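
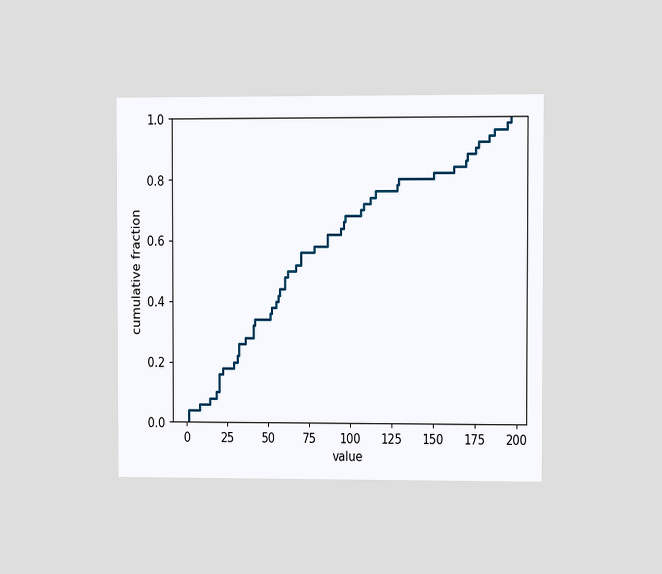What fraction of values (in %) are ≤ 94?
The chart is viewed at a slight angle. At x=94 the ECDF step is at 64%.

64%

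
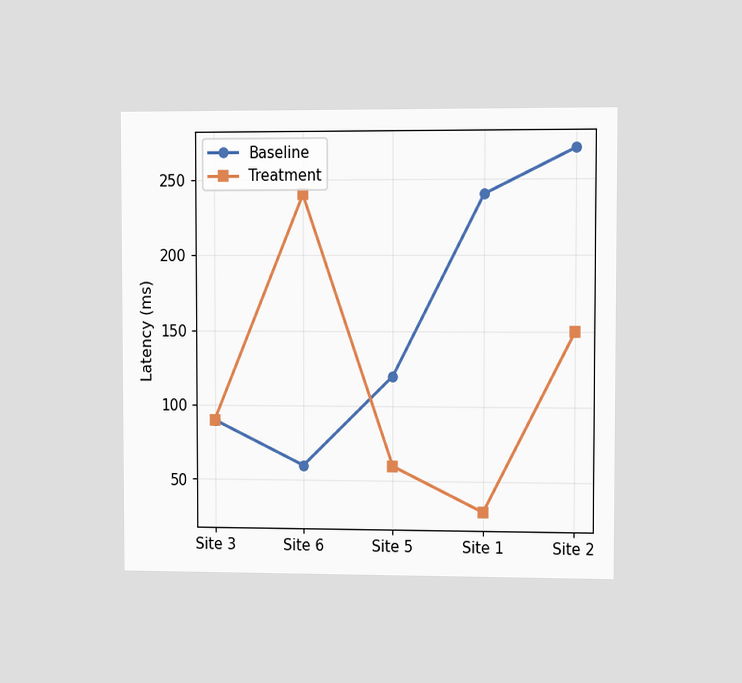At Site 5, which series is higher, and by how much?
The chart is viewed at a slight angle. At Site 5, Baseline sits above the other line by 60ms.

Baseline, by 60ms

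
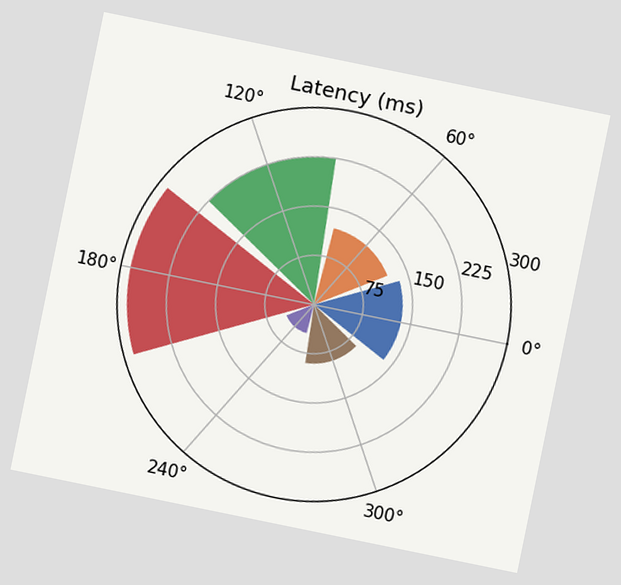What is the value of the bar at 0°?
135ms

The chart is tilted about 12° clockwise. The bar at 0° reaches 135ms on the radial axis.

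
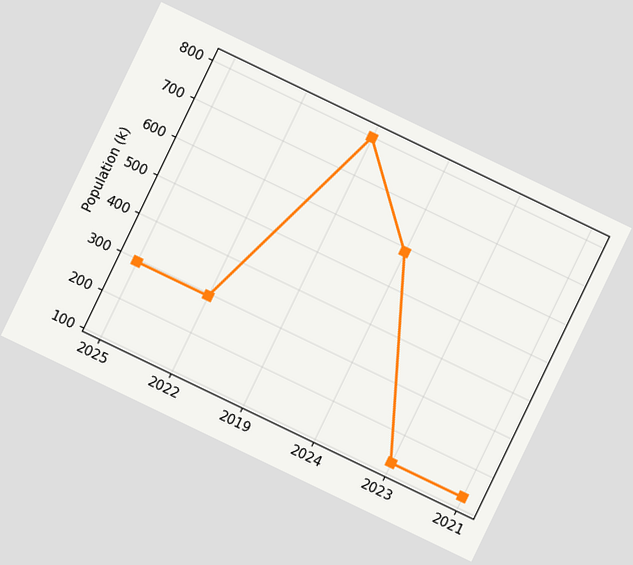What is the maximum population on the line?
The chart is tilted about 26° clockwise. The highest point is at 2019, and reading across to the y-axis gives 798k.

798k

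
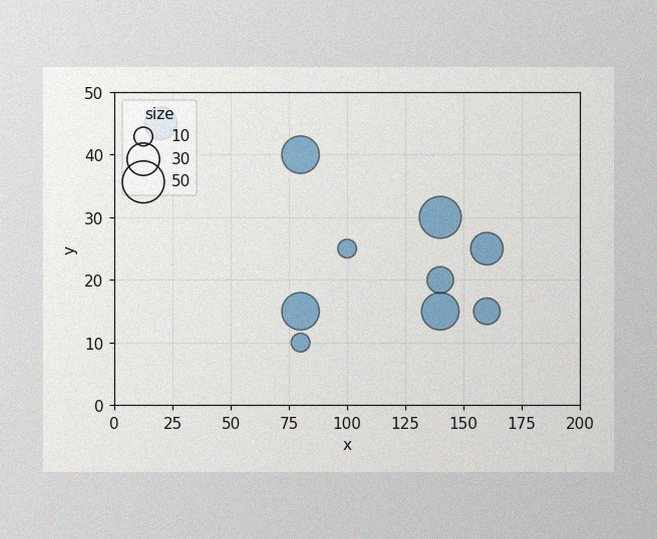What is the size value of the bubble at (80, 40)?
The image has some photo noise and uneven lighting. Matching the bubble at (80, 40) against the size legend gives 40.

40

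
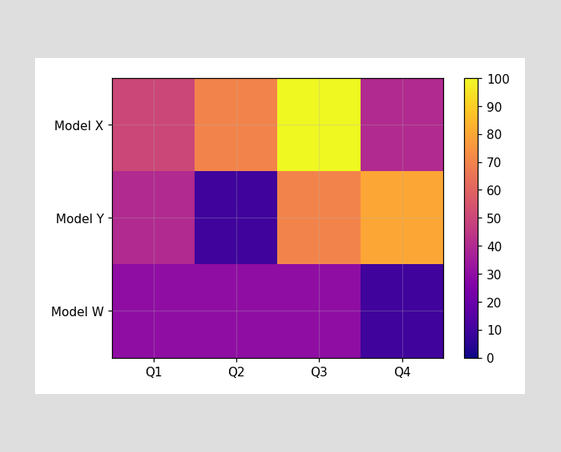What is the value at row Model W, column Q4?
Matching cell (Model W, Q4) against the colorbar gives 10.

10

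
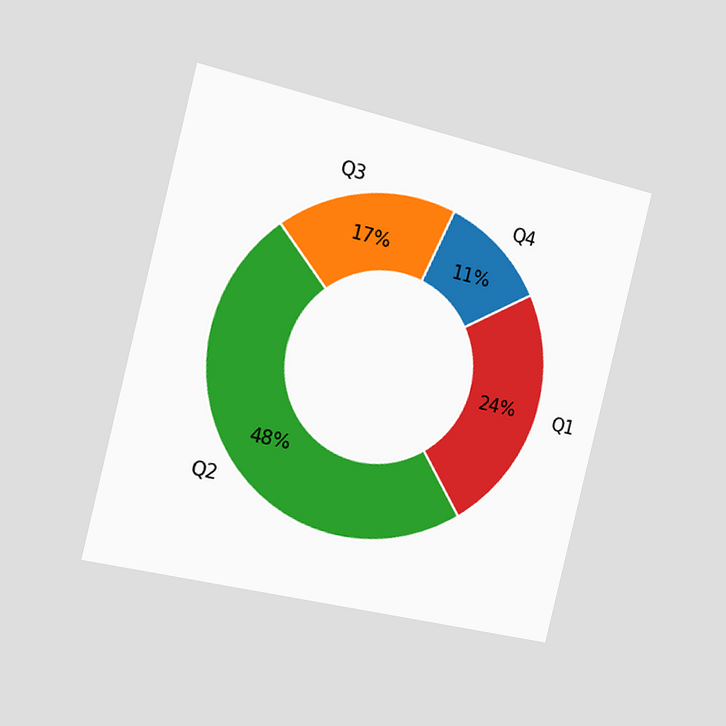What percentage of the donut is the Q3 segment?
17%

The chart is tilted about 14° clockwise and viewed slightly from the left. The Q3 segment takes up 17% of the ring.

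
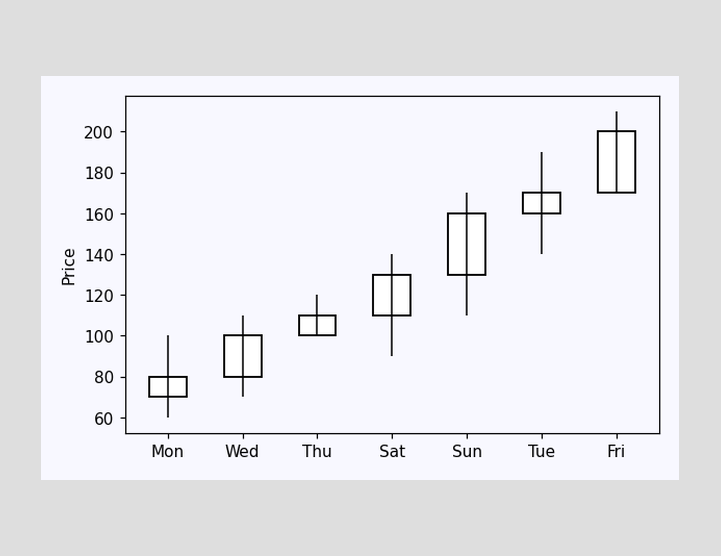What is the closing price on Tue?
The Tue candle closes at 170.

170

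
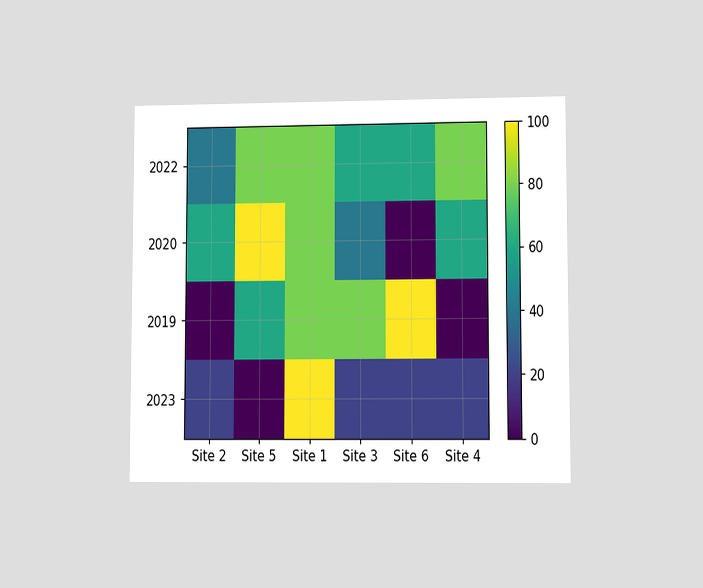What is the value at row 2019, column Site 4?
0

The chart is viewed at a slight angle. Matching cell (2019, Site 4) against the colorbar gives 0.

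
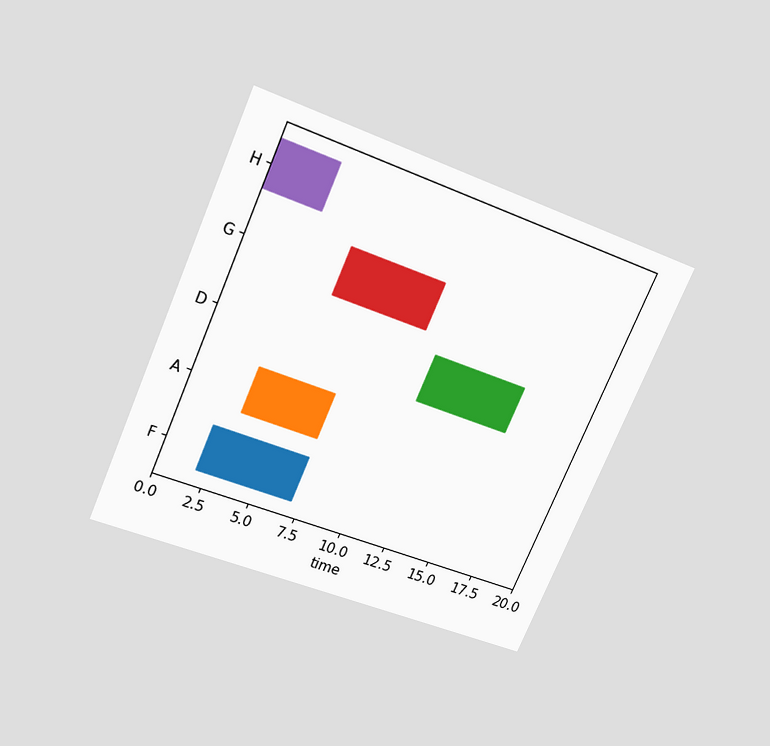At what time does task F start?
The chart is tilted about 23° clockwise and viewed slightly from above. The F bar begins at t=2.

2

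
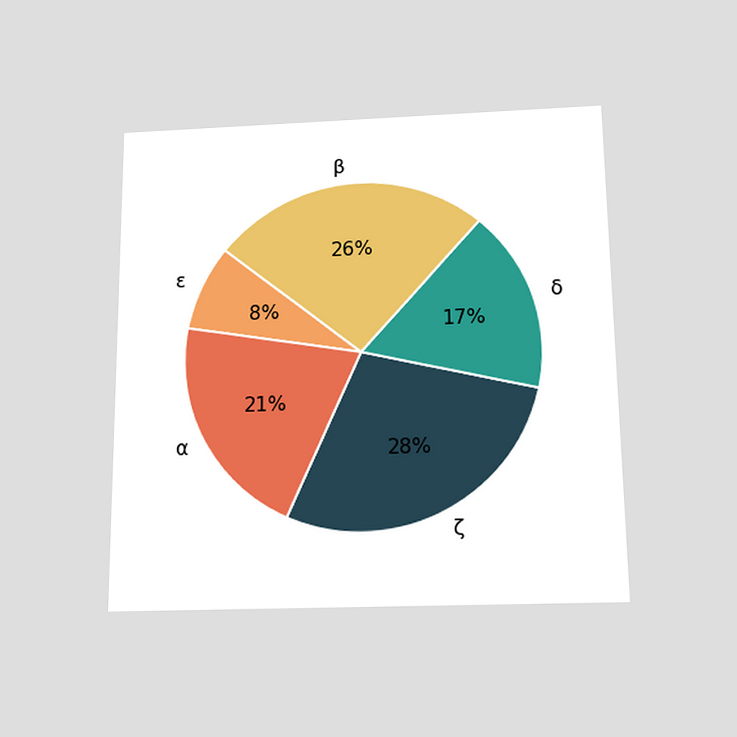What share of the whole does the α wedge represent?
The chart is viewed slightly from below. The α slice takes up 21% of the pie.

21%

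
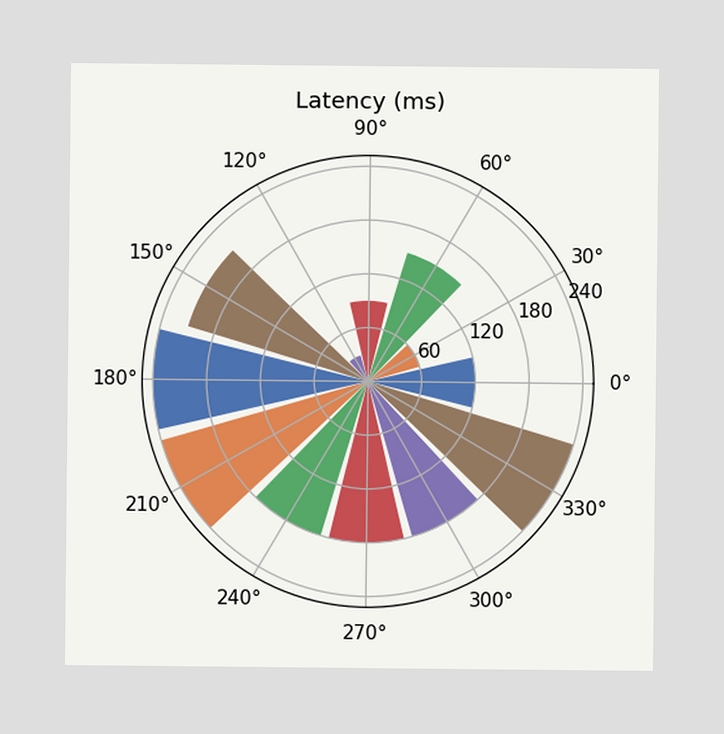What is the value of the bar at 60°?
The bar at 60° reaches 150ms on the radial axis.

150ms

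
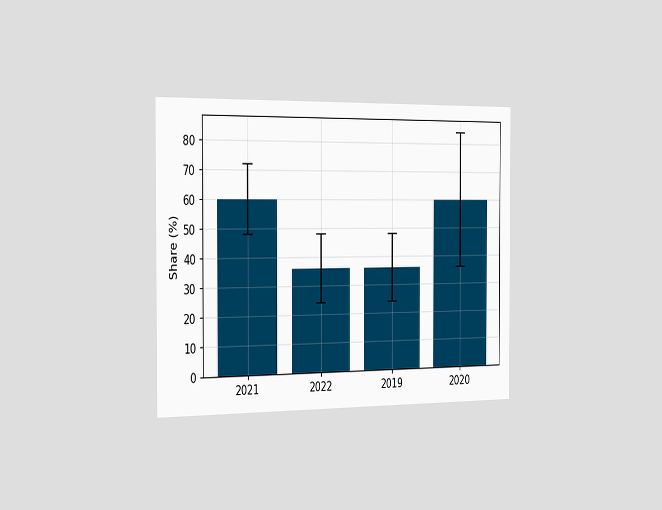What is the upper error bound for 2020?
The chart is viewed slightly from the left. The 2020 bar's upper whisker reaches 84%.

84%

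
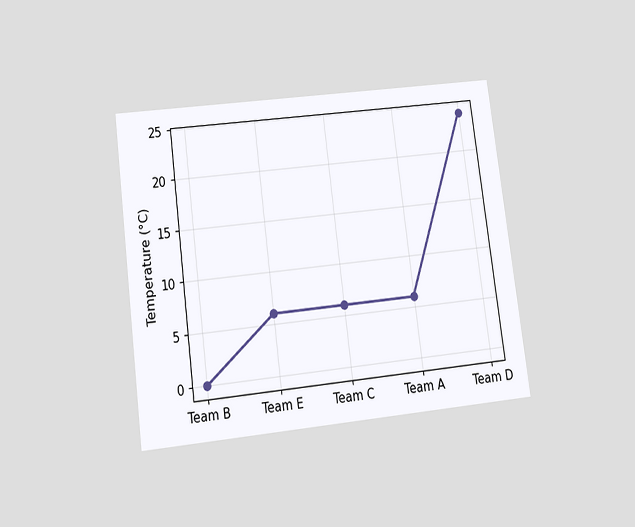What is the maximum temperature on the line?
24°C

The chart is tilted about 7° counter-clockwise and viewed slightly from below. The highest point is at Team D, and reading across to the y-axis gives 24°C.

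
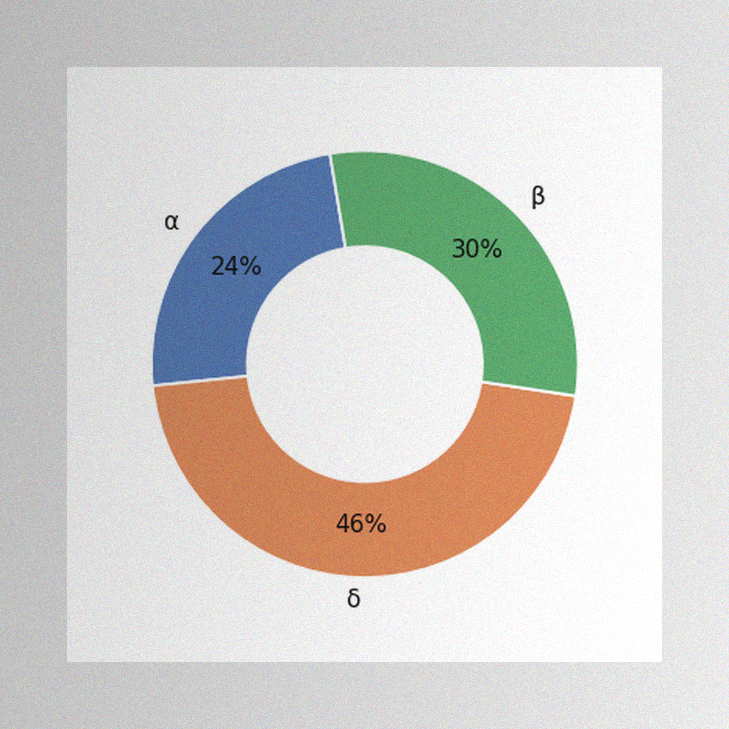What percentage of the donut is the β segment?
The image has some photo noise and uneven lighting. The β segment takes up 30% of the ring.

30%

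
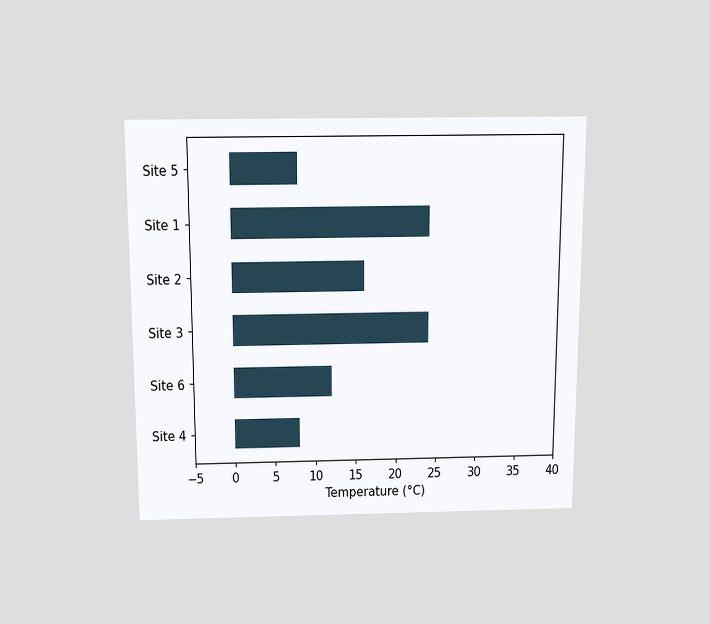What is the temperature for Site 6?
12°C

The chart is viewed slightly from above. Reading along the chart's x-axis, the Site 6 bar reaches 12°C.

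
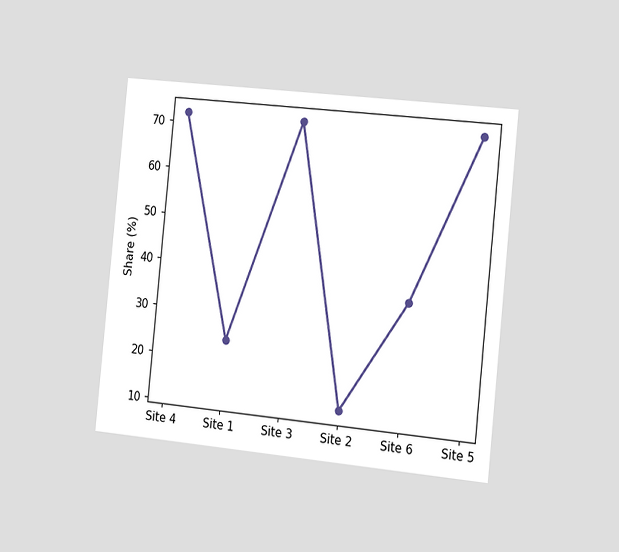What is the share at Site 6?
36%

The chart is tilted about 6° clockwise and viewed slightly from the right. At Site 6, the line is at 36%.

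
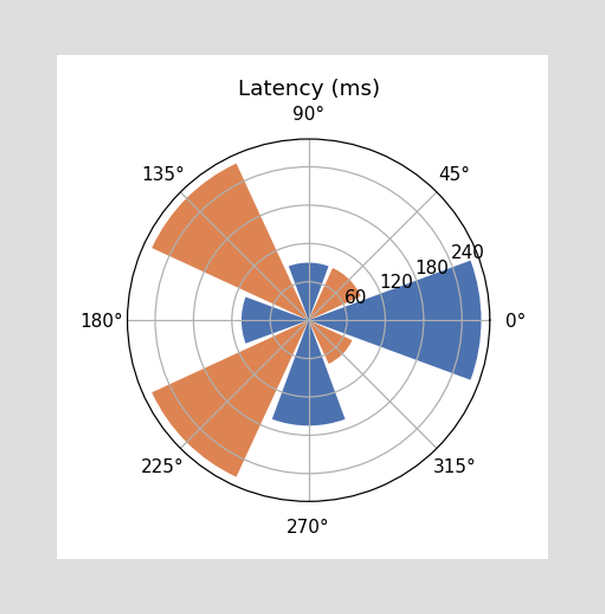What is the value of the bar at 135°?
270ms

The bar at 135° reaches 270ms on the radial axis.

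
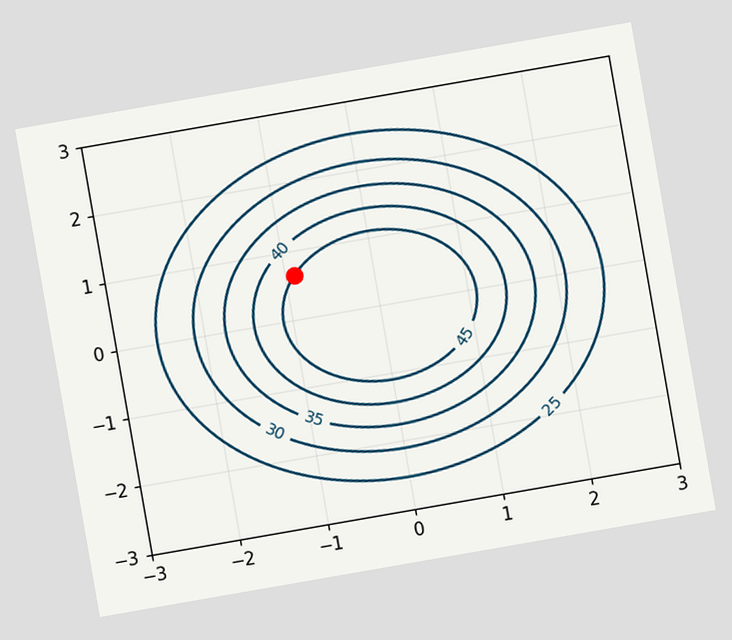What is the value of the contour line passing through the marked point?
The chart is tilted about 10° counter-clockwise. The marked point sits on the contour labelled 45.

45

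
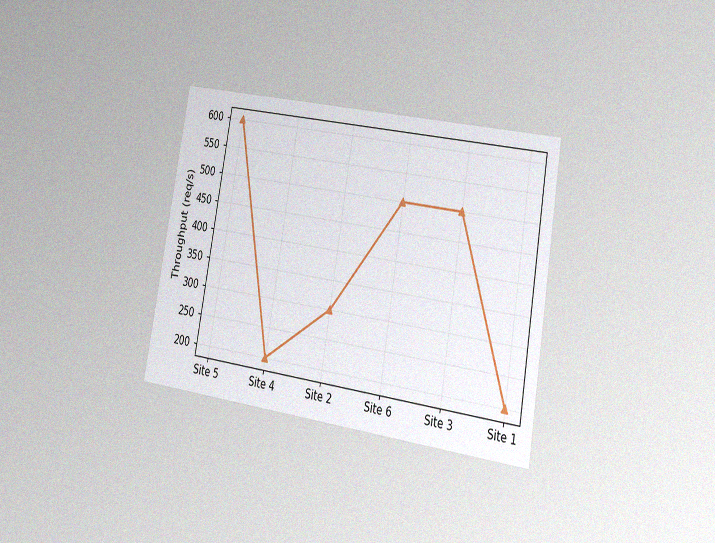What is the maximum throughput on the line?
The chart is tilted about 10° clockwise and viewed slightly from the right, with some photo noise. The highest point is at Site 5, and reading across to the y-axis gives 600req/s.

600req/s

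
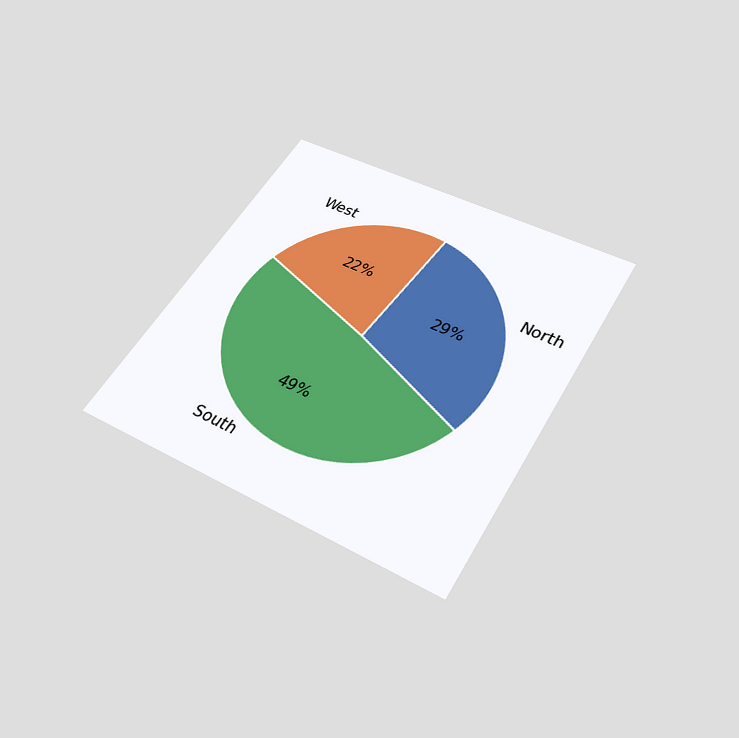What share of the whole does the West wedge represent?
22%

The chart is tilted about 31° clockwise and viewed slightly from below. The West slice takes up 22% of the pie.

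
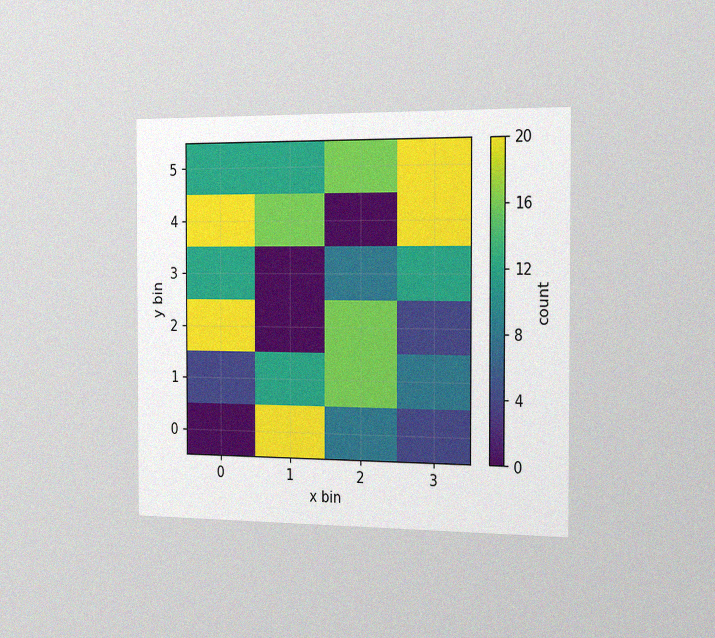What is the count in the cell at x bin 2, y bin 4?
0

The chart is viewed slightly from the right, with some photo noise. Matching the cell (2, 4) against the colorbar gives 0.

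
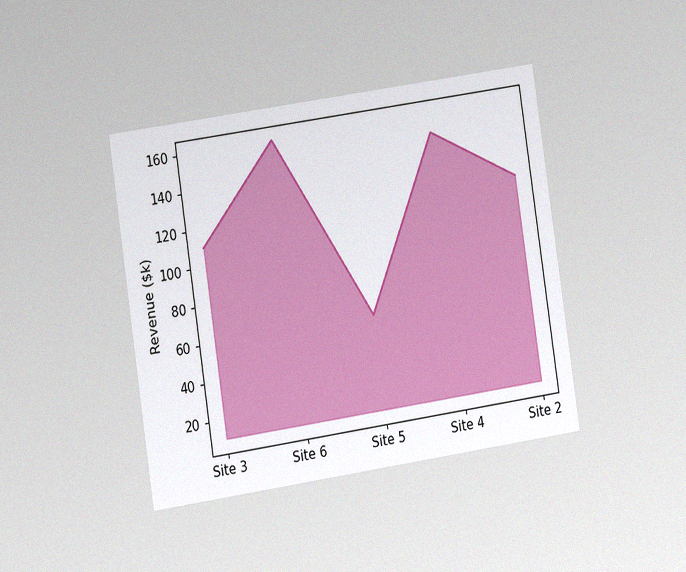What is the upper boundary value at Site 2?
The chart is tilted about 9° counter-clockwise and viewed at a slight angle, with some photo noise. At Site 2 the upper boundary is at $120k.

$120k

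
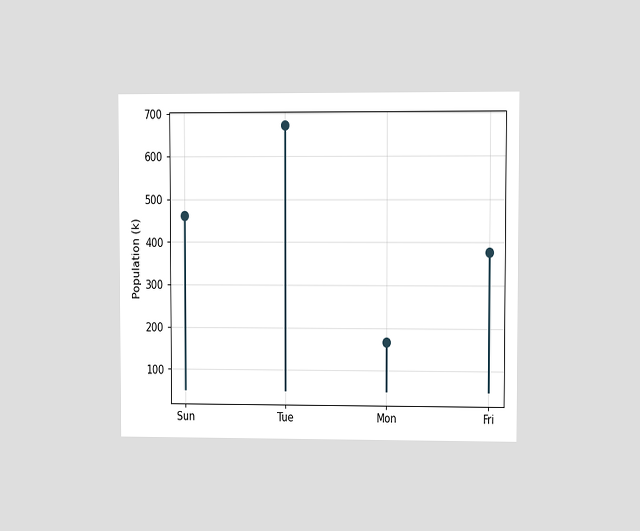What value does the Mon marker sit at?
168k

The chart is viewed at a slight angle. The Mon marker sits at 168k.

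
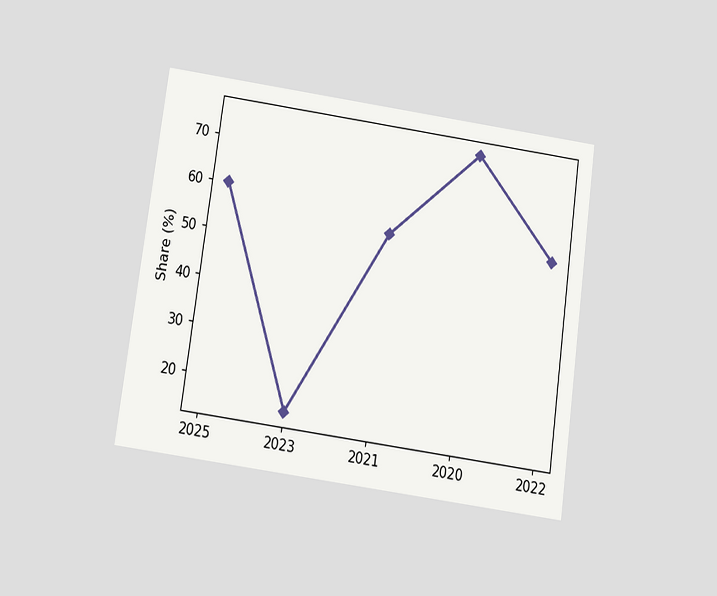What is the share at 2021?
55%

The chart is tilted about 8° clockwise and viewed slightly from below. At 2021, the line is at 55%.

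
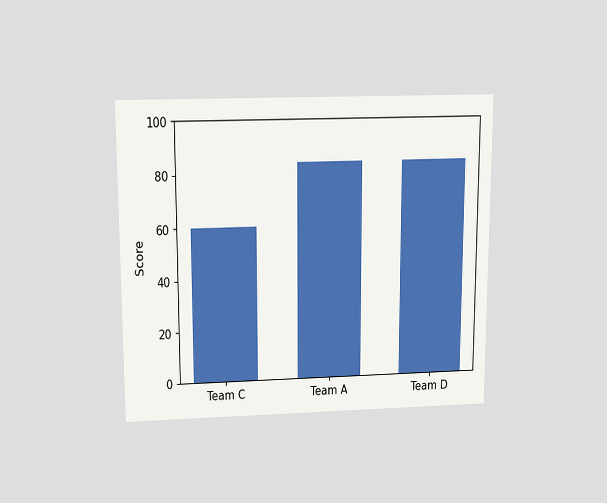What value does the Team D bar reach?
The chart is viewed slightly from above. Reading along the chart's y-axis, the Team D bar reaches 84.

84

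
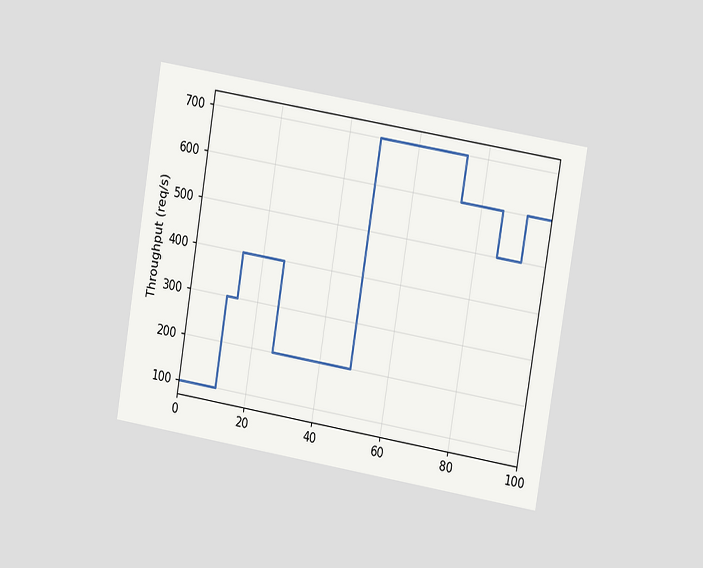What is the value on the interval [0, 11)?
The chart is tilted about 9° clockwise and viewed at a slight angle. On [0, 11) the step sits at 100req/s.

100req/s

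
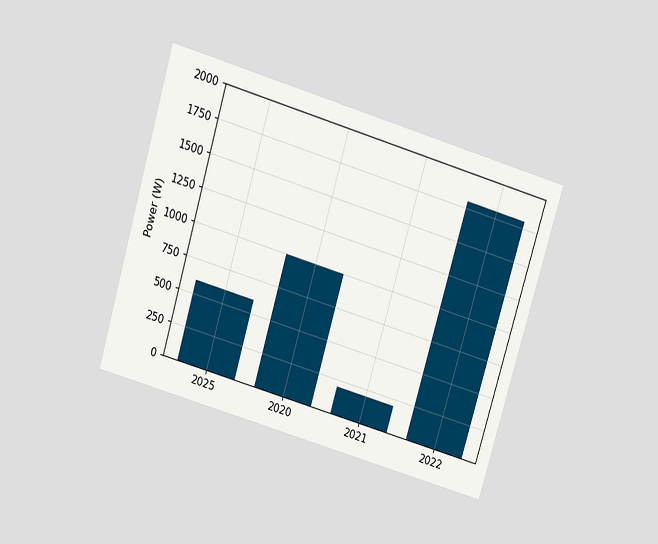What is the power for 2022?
1800W

The chart is tilted about 17° clockwise and viewed slightly from above. Reading along the chart's y-axis, the 2022 bar reaches 1800W.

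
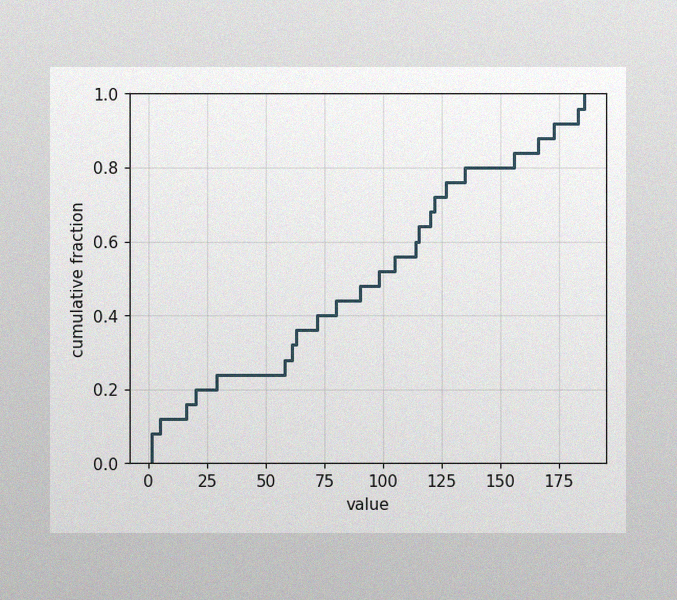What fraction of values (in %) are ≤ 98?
The image has some photo noise and uneven lighting. At x=98 the ECDF step is at 52%.

52%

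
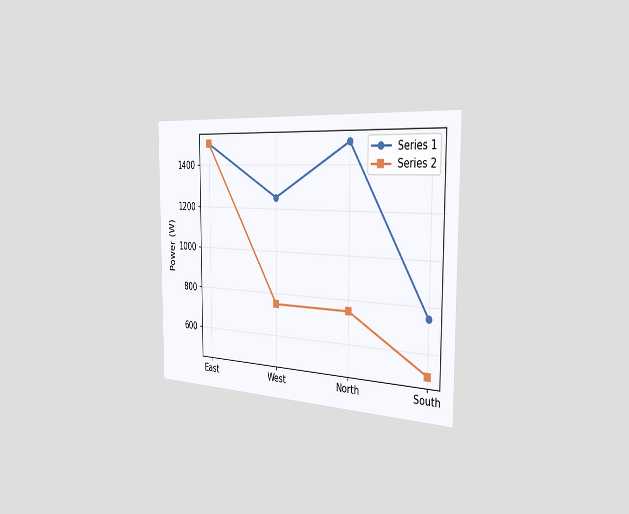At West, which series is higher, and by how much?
Series 1, by 500W

The chart is viewed slightly from the right. At West, Series 1 sits above the other line by 500W.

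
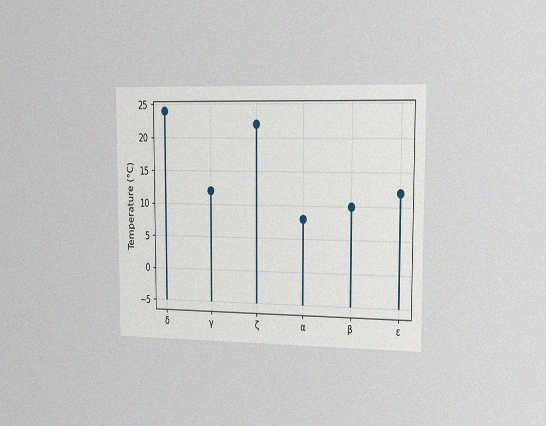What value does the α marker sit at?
The chart is viewed slightly from the right, with some photo noise. The α marker sits at 8°C.

8°C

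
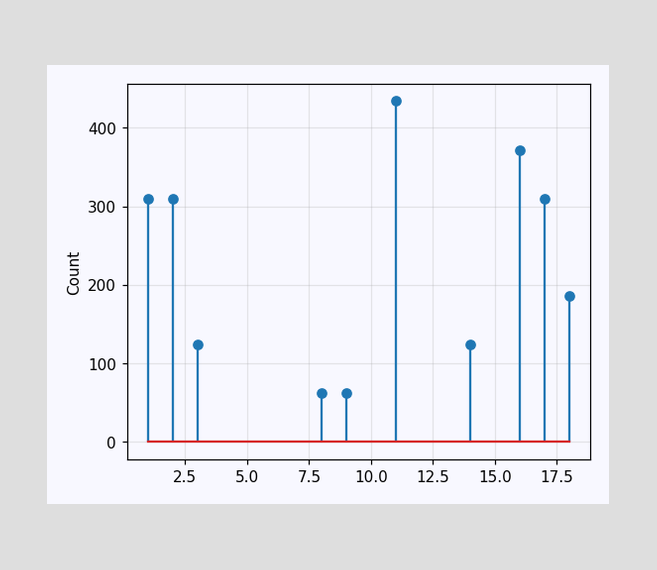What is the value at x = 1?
The stem at x=1 reaches 310.

310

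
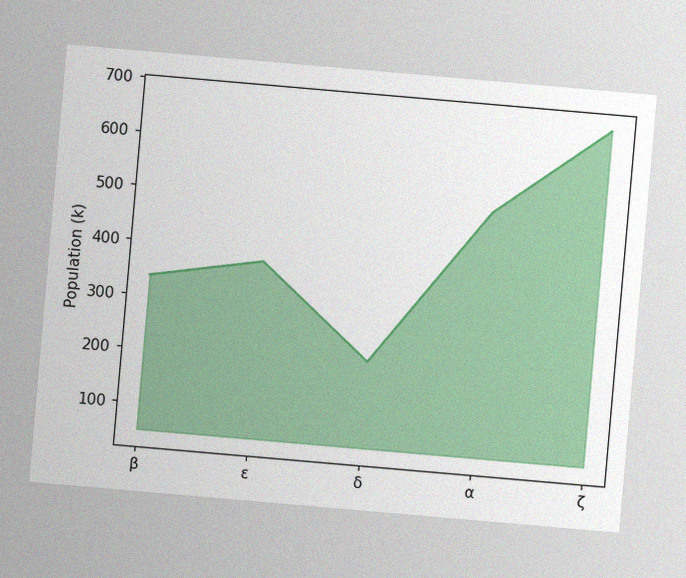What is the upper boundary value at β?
336k

The chart is tilted about 5° clockwise, with some photo noise. At β the upper boundary is at 336k.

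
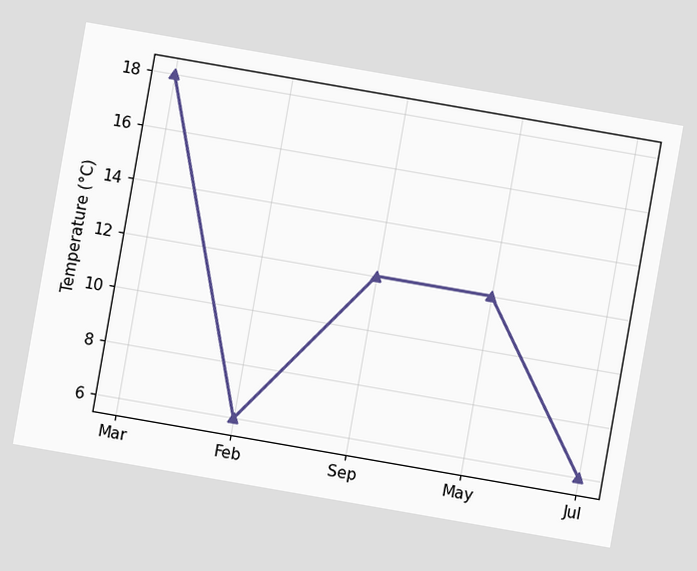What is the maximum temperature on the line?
18°C

The chart is tilted about 10° clockwise. The highest point is at Mar, and reading across to the y-axis gives 18°C.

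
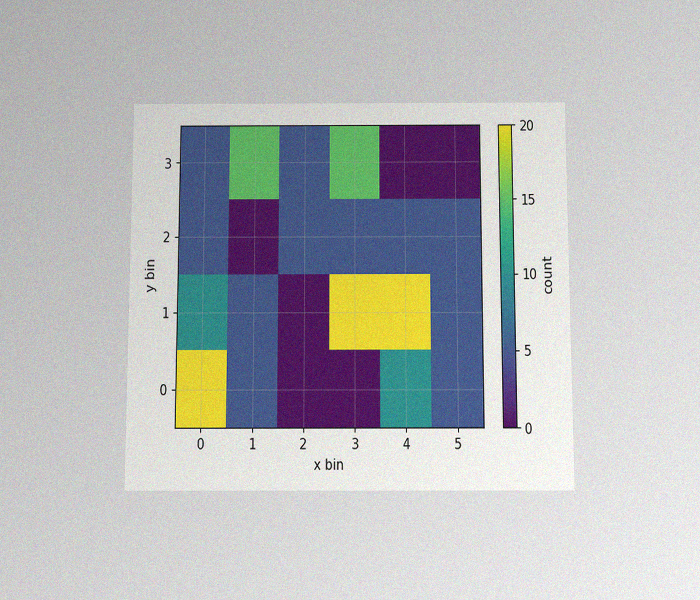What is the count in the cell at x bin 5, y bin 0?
5

The chart is viewed slightly from below, with some photo noise. Matching the cell (5, 0) against the colorbar gives 5.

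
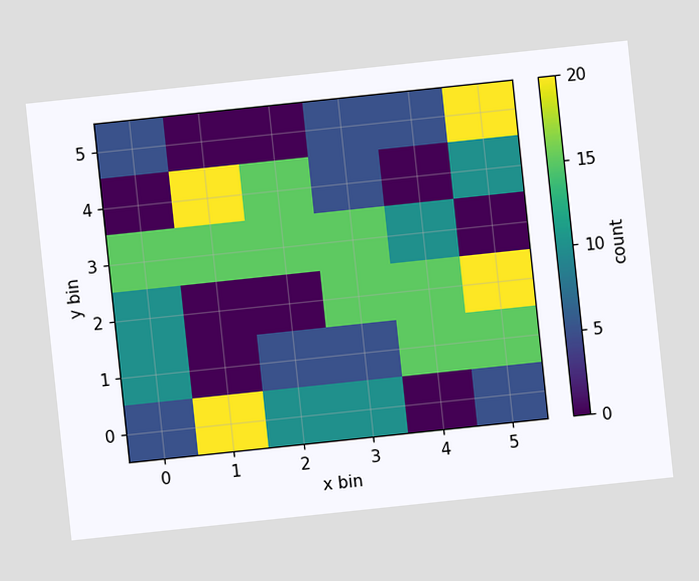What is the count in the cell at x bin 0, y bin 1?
10

The chart is tilted about 6° counter-clockwise. Matching the cell (0, 1) against the colorbar gives 10.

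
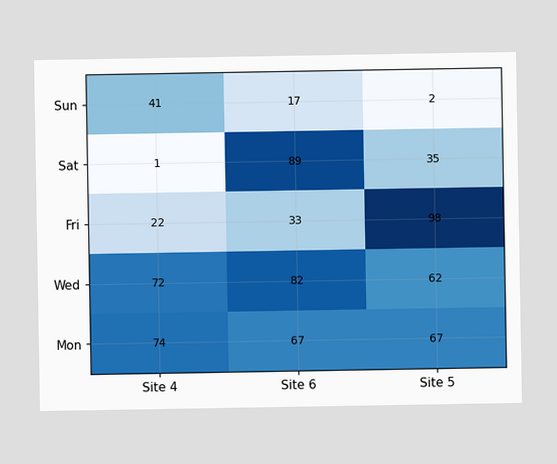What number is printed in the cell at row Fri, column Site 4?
The (Fri, Site 4) cell reads 22.

22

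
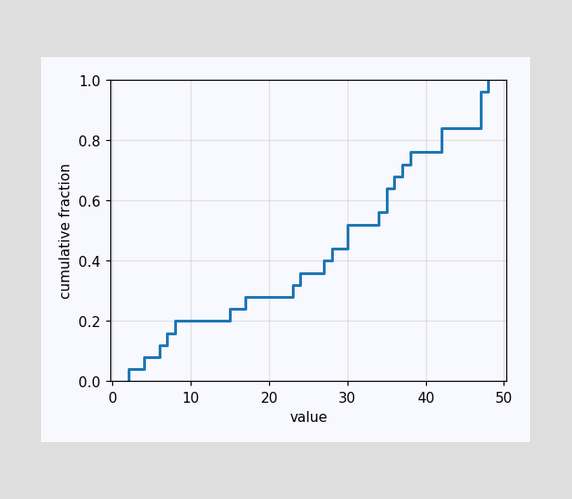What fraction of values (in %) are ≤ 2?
At x=2 the ECDF step is at 4%.

4%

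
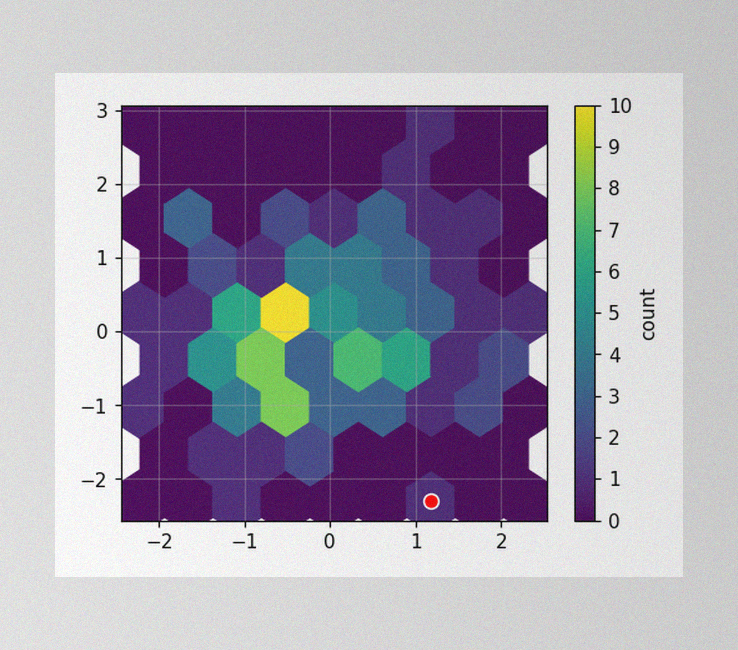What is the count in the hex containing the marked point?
1

The image has some photo noise and uneven lighting. The marked hex reads 1 on the colorbar.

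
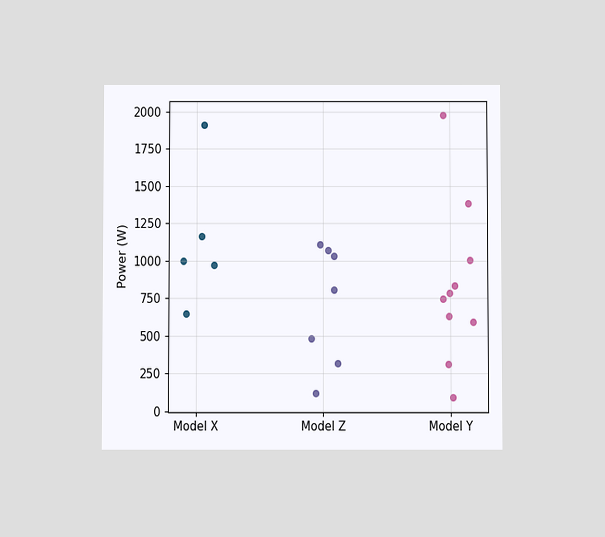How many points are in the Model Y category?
10

The chart is viewed at a slight angle. Counting the markers in the Model Y column gives 10.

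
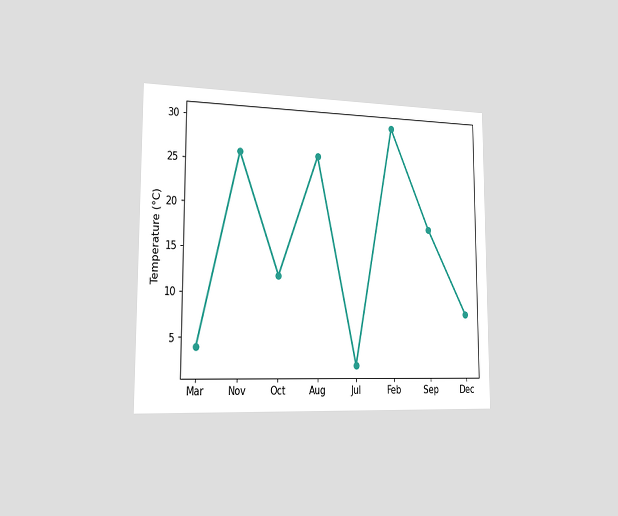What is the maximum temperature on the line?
30°C

The chart is viewed slightly from the left. The highest point is at Feb, and reading across to the y-axis gives 30°C.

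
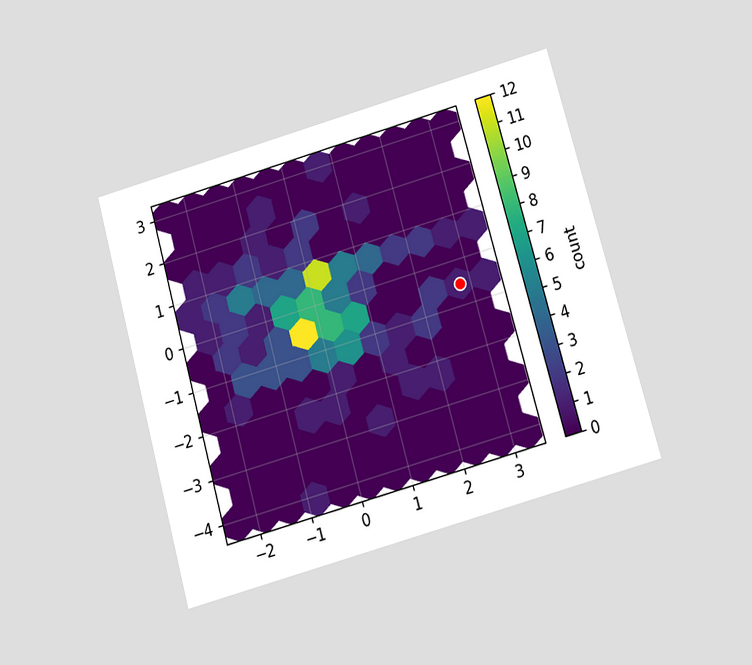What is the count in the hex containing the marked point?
1

The chart is tilted about 16° counter-clockwise and viewed slightly from below. The marked hex reads 1 on the colorbar.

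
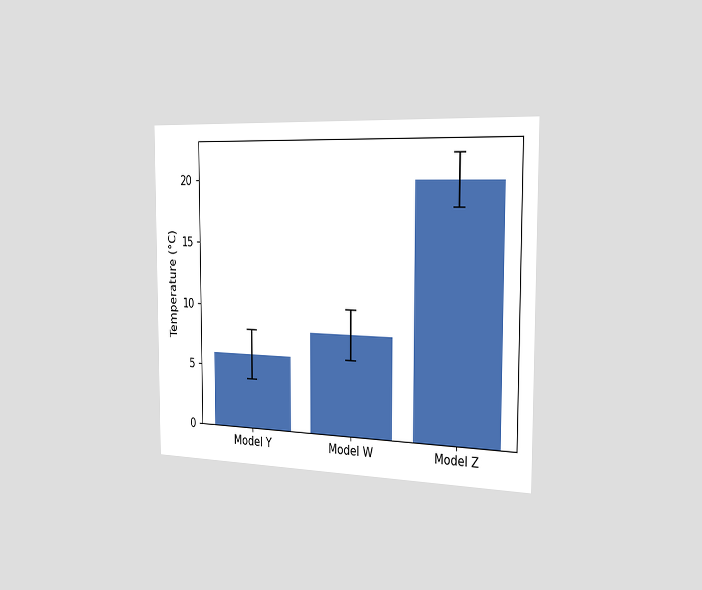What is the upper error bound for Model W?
The chart is viewed slightly from the right. The Model W bar's upper whisker reaches 10°C.

10°C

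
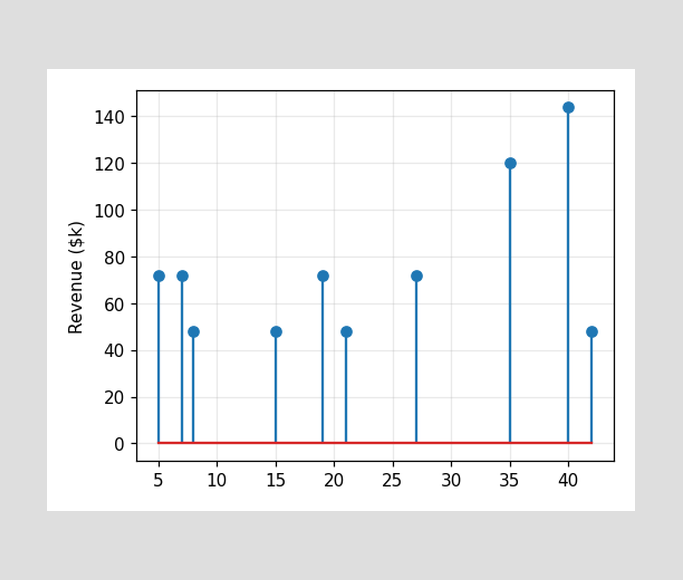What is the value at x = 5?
The stem at x=5 reaches $72k.

$72k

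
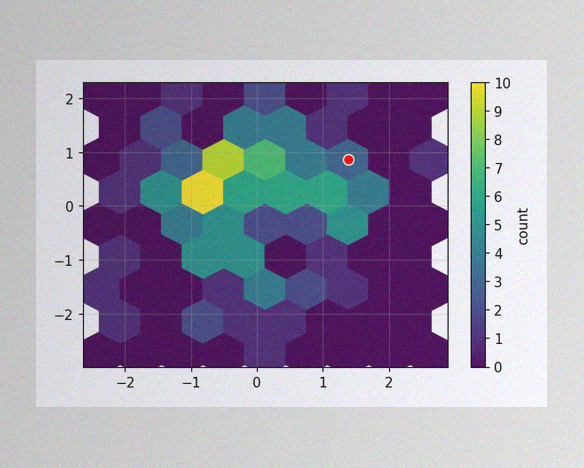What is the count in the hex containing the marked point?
The image has some photo noise and uneven lighting. The marked hex reads 3 on the colorbar.

3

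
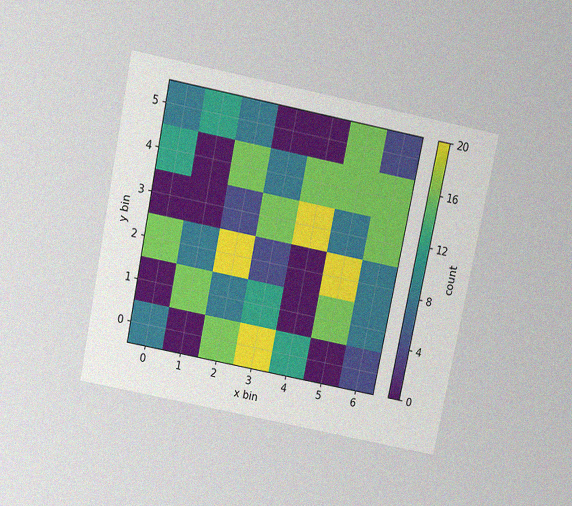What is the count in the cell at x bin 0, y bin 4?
The chart is tilted about 11° clockwise and viewed slightly from above, with some photo noise. Matching the cell (0, 4) against the colorbar gives 12.

12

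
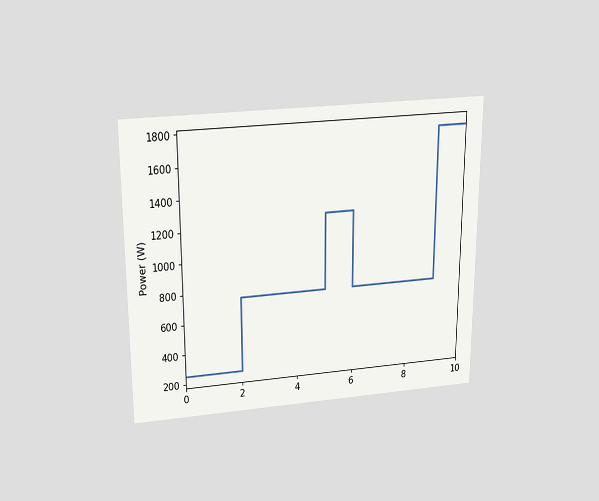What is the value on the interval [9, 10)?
1750W

The chart is viewed slightly from above. On [9, 10) the step sits at 1750W.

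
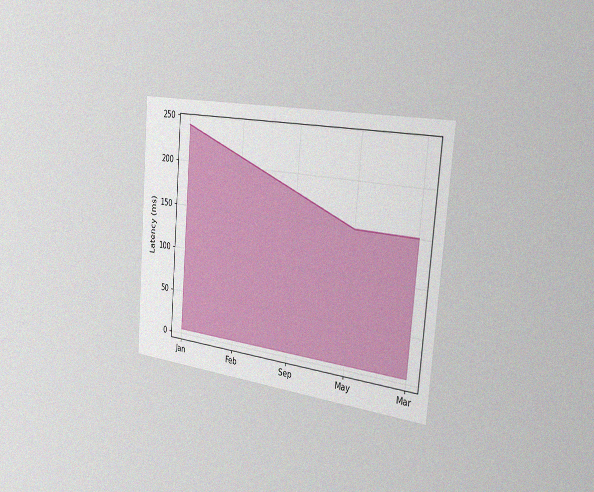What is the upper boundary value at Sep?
180ms

The chart is tilted about 5° clockwise and viewed slightly from the right, with some photo noise. At Sep the upper boundary is at 180ms.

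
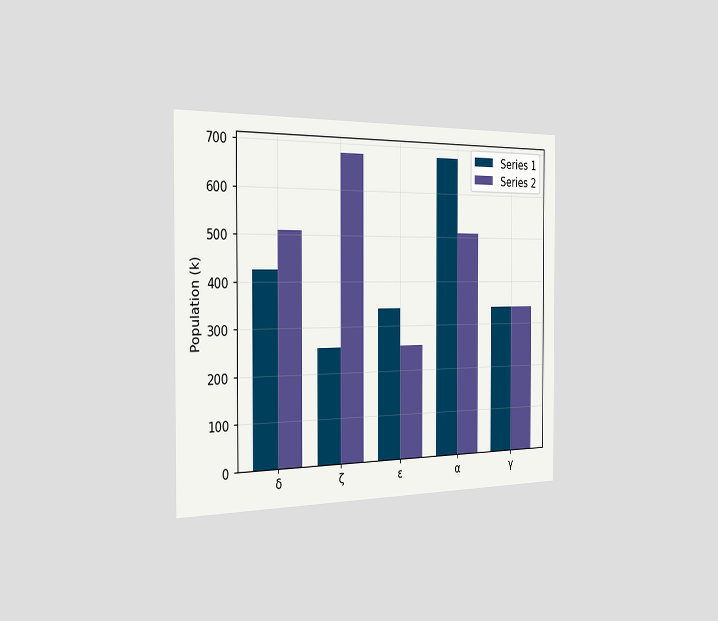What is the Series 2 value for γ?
The chart is viewed slightly from the left. The Series 2 bar at γ reaches 340k on the y-axis.

340k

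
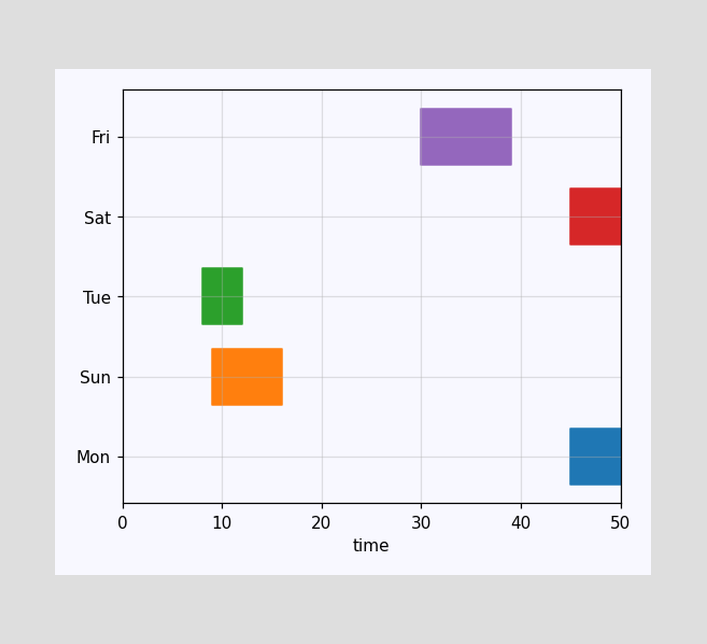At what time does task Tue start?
The Tue bar begins at t=8.

8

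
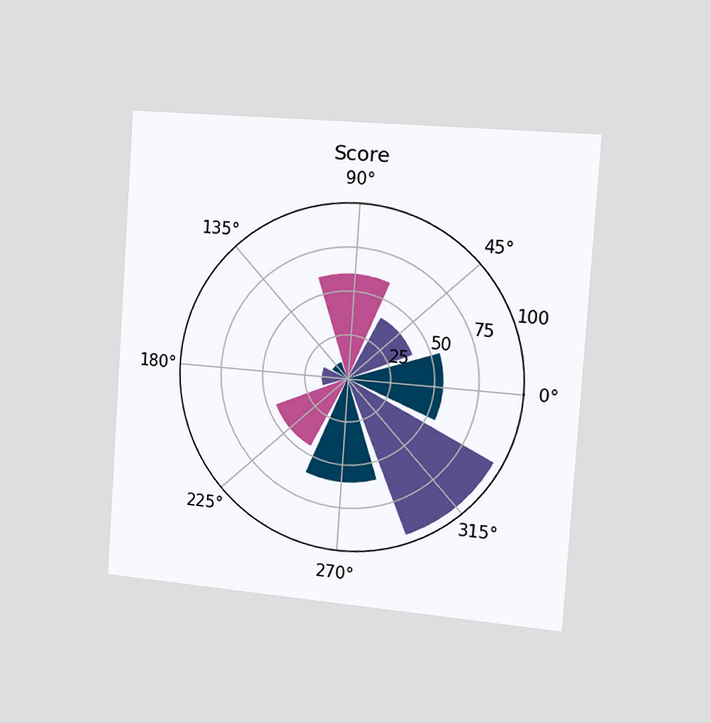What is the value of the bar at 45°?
40

The chart is tilted about 4° clockwise and viewed slightly from the right. The bar at 45° reaches 40 on the radial axis.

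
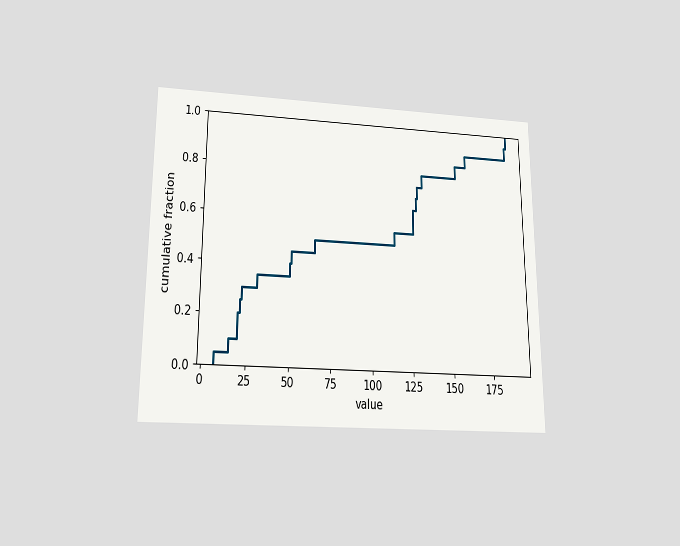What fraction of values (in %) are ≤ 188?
The chart is viewed slightly from below. At x=188 the ECDF step is at 95%.

95%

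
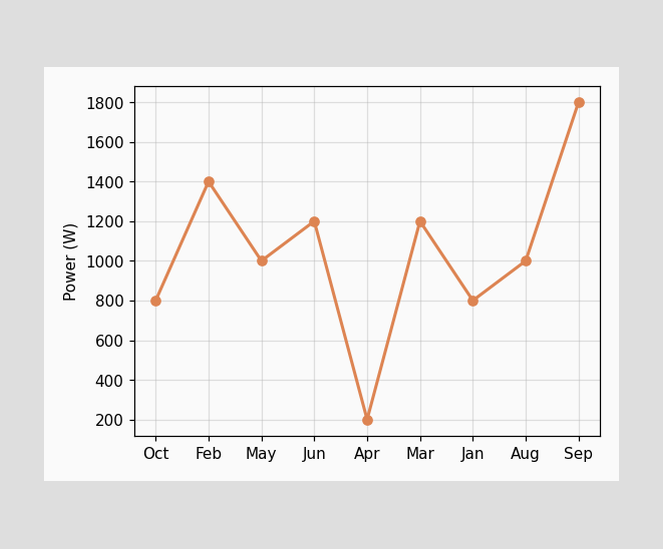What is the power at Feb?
At Feb, the line is at 1400W.

1400W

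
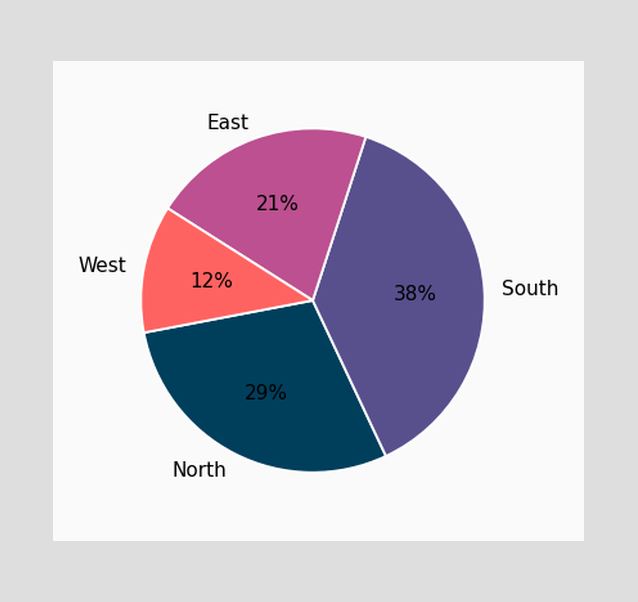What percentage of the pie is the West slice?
The West slice takes up 12% of the pie.

12%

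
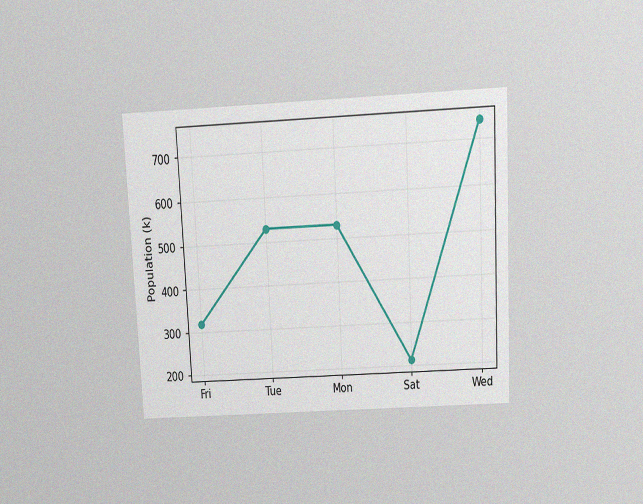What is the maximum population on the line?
742k

The chart is tilted about 3° counter-clockwise and viewed slightly from above, with some photo noise. The highest point is at Wed, and reading across to the y-axis gives 742k.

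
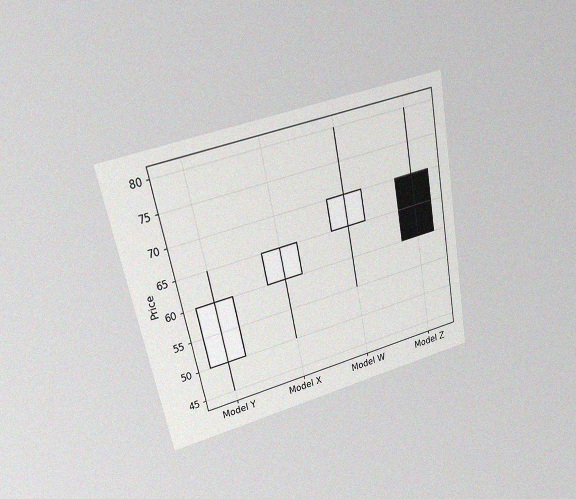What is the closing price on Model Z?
60

The chart is tilted about 11° counter-clockwise and viewed at a slight angle, with some photo noise. The Model Z candle closes at 60.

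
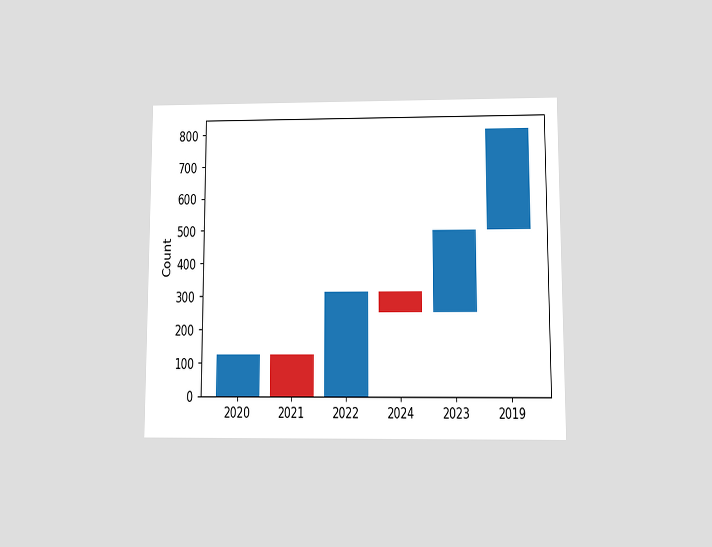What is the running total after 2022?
310

The chart is viewed at a slight angle. After 2022 the running total reaches 310.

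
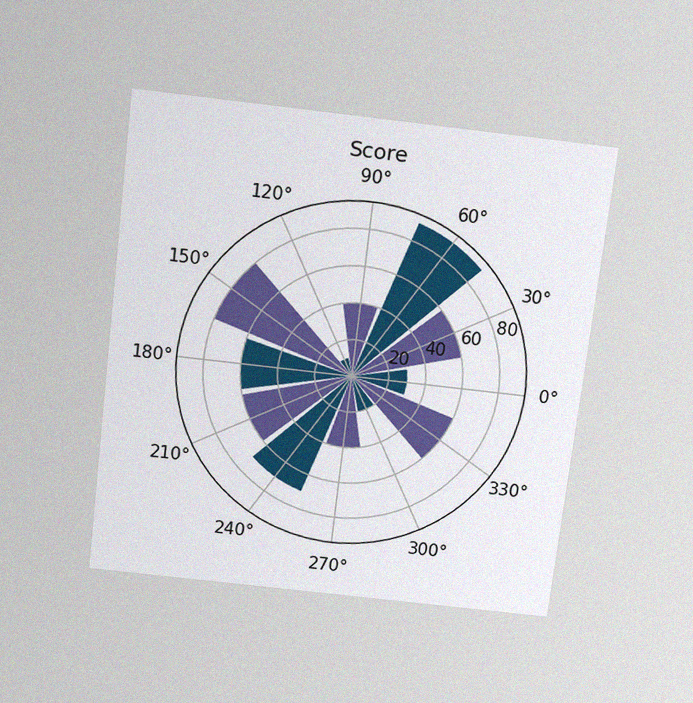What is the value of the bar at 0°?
The chart is tilted about 7° clockwise and viewed slightly from above, with some photo noise. The bar at 0° reaches 30 on the radial axis.

30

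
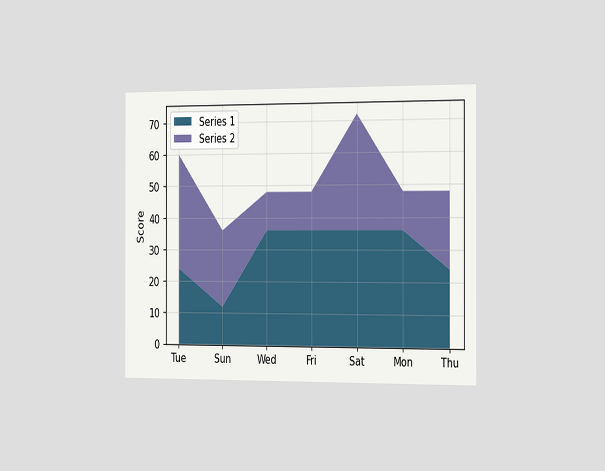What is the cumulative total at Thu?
48

The chart is viewed slightly from the right. The stacked total at Thu reaches 48.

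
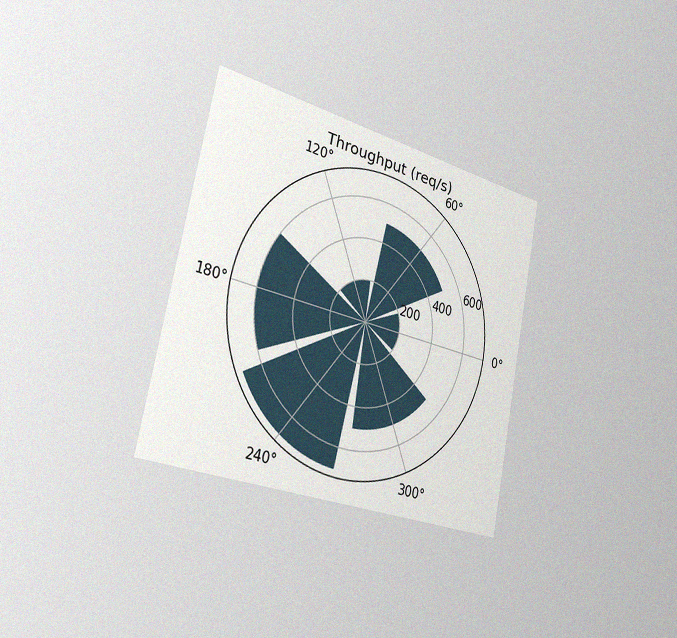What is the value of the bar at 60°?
The chart is tilted about 12° clockwise and viewed slightly from the left, with some photo noise. The bar at 60° reaches 500req/s on the radial axis.

500req/s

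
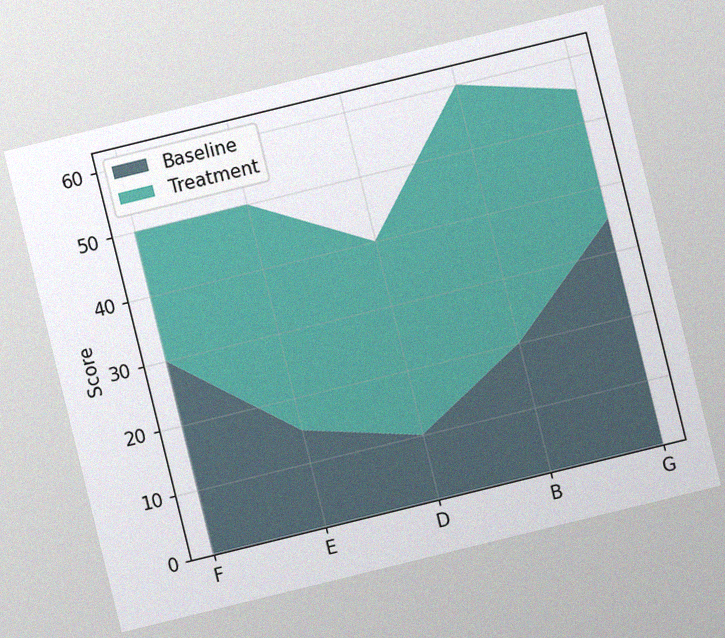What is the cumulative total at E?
50

The chart is tilted about 14° counter-clockwise, with some photo noise. The stacked total at E reaches 50.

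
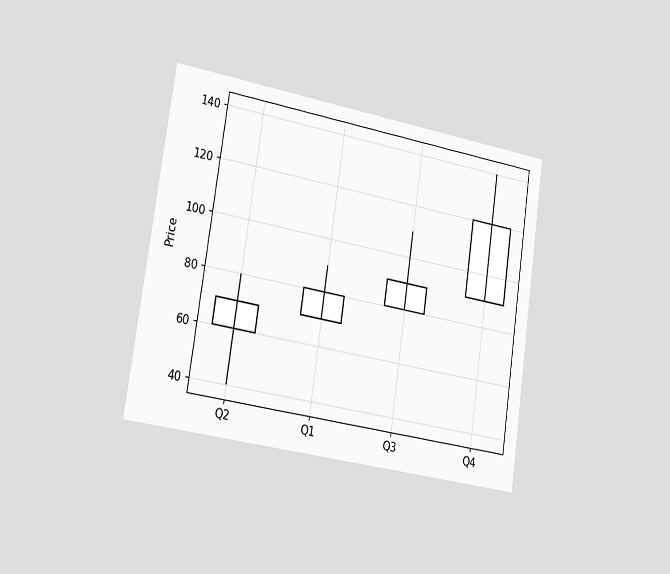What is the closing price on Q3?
The chart is tilted about 8° clockwise and viewed slightly from the left. The Q3 candle closes at 90.

90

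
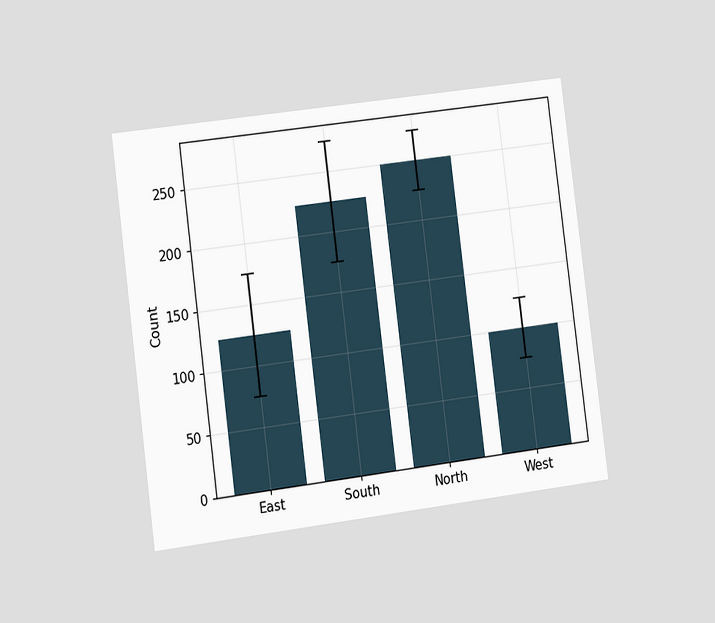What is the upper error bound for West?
125

The chart is tilted about 7° counter-clockwise and viewed slightly from the left. The West bar's upper whisker reaches 125.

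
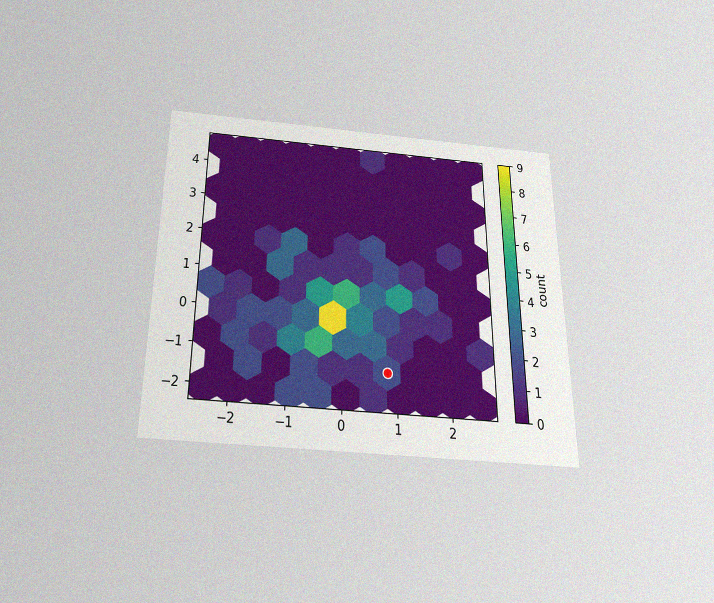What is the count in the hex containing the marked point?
2

The chart is viewed slightly from below, with some photo noise. The marked hex reads 2 on the colorbar.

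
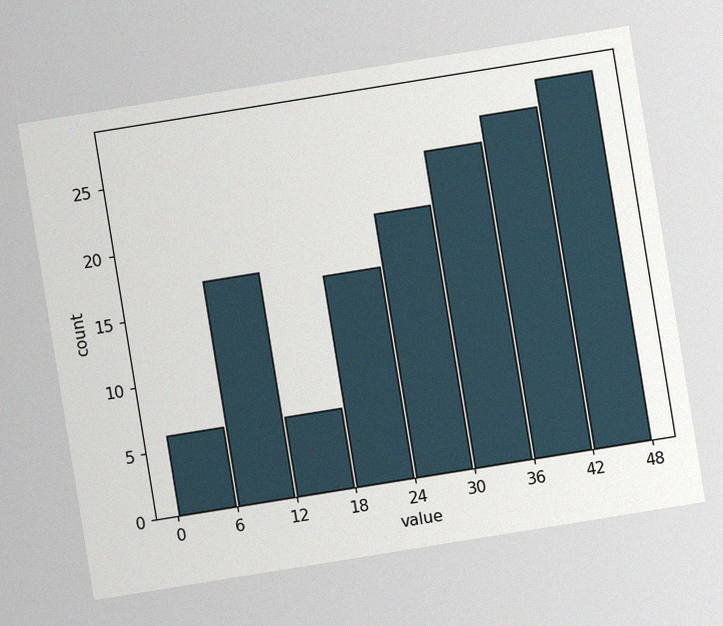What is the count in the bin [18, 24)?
16

The chart is tilted about 9° counter-clockwise, with some photo noise. The [18, 24) bin has height 16.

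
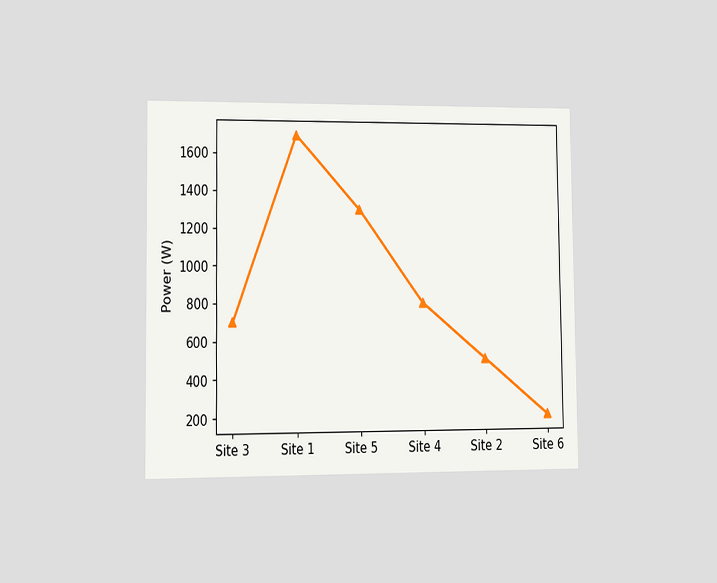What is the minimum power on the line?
200W

The chart is viewed slightly from the left. The lowest point is at Site 6, and reading across to the y-axis gives 200W.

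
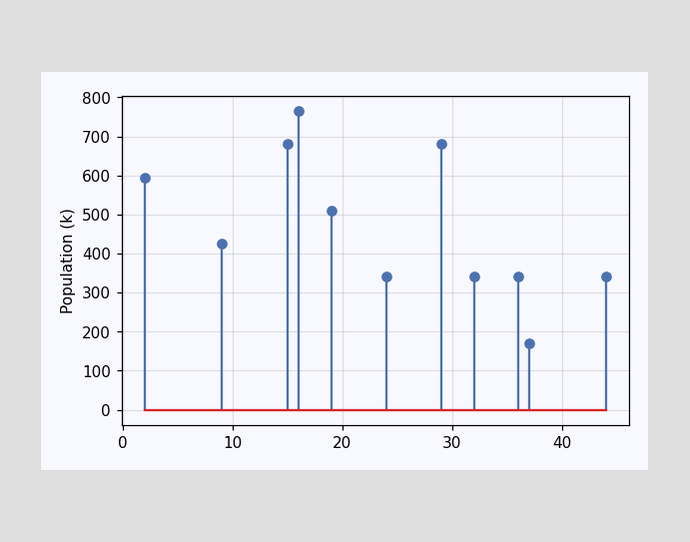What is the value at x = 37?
170k

The stem at x=37 reaches 170k.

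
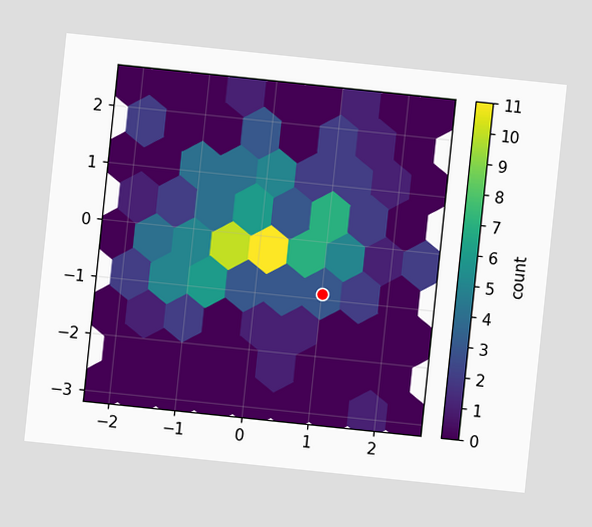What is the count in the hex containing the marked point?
3

The chart is tilted about 6° clockwise. The marked hex reads 3 on the colorbar.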